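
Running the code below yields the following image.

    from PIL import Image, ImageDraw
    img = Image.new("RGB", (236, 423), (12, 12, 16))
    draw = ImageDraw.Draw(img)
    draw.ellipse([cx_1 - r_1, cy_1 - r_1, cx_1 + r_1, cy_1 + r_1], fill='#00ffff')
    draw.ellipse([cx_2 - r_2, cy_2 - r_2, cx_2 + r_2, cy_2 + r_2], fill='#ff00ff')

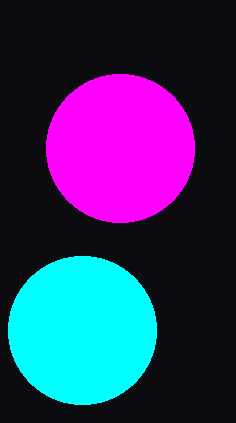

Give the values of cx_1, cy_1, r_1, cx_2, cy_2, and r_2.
cx_1 = 82
cy_1 = 330
r_1 = 74
cx_2 = 120
cy_2 = 148
r_2 = 74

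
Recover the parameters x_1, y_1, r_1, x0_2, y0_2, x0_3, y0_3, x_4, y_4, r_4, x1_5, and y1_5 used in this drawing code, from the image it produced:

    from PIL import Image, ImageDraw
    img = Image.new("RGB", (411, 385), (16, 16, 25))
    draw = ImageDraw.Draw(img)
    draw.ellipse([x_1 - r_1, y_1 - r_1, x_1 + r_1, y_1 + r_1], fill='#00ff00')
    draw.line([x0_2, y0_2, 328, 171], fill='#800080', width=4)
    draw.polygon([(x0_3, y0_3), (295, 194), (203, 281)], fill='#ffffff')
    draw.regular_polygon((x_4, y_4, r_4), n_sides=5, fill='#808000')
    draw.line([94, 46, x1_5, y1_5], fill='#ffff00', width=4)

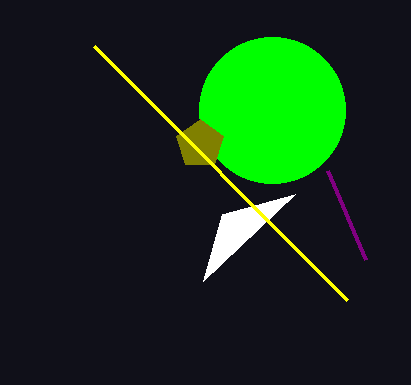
x_1 = 272, y_1 = 110, r_1 = 73, x0_2 = 366, y0_2 = 260, x0_3 = 222, y0_3 = 214, x_4 = 200, y_4 = 144, r_4 = 25, x1_5 = 347, y1_5 = 300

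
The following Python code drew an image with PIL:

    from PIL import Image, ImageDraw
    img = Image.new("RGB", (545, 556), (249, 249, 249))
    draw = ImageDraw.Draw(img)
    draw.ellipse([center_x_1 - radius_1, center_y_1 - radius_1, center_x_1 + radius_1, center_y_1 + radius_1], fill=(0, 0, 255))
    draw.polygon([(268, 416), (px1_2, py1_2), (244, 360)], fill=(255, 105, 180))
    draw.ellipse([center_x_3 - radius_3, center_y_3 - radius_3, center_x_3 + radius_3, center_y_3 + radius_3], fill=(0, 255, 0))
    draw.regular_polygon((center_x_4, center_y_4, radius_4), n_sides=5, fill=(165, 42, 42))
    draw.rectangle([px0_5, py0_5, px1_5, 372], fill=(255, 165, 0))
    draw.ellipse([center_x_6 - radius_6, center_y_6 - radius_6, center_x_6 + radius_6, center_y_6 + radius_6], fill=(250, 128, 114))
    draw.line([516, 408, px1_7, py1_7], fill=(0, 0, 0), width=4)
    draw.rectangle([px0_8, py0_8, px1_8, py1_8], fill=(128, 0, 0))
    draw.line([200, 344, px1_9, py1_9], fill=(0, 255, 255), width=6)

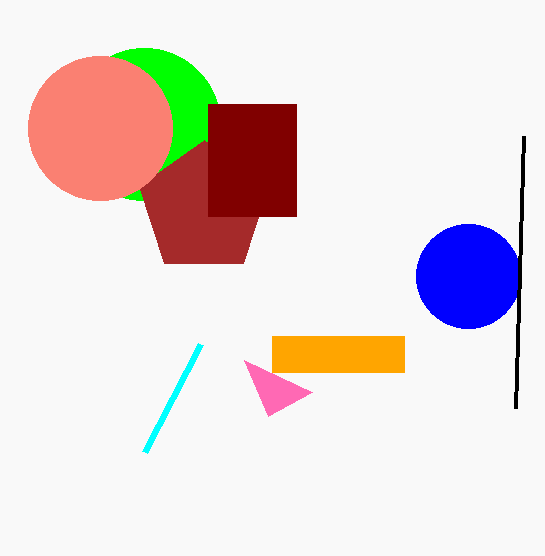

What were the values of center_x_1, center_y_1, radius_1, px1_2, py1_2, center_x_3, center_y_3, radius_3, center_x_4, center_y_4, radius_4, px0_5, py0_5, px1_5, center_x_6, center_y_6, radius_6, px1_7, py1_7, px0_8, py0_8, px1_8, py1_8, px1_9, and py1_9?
center_x_1 = 468
center_y_1 = 276
radius_1 = 52
px1_2 = 312
py1_2 = 392
center_x_3 = 144
center_y_3 = 124
radius_3 = 76
center_x_4 = 204
center_y_4 = 208
radius_4 = 68
px0_5 = 272
py0_5 = 336
px1_5 = 404
center_x_6 = 100
center_y_6 = 128
radius_6 = 72
px1_7 = 524
py1_7 = 136
px0_8 = 208
py0_8 = 104
px1_8 = 296
py1_8 = 216
px1_9 = 144
py1_9 = 452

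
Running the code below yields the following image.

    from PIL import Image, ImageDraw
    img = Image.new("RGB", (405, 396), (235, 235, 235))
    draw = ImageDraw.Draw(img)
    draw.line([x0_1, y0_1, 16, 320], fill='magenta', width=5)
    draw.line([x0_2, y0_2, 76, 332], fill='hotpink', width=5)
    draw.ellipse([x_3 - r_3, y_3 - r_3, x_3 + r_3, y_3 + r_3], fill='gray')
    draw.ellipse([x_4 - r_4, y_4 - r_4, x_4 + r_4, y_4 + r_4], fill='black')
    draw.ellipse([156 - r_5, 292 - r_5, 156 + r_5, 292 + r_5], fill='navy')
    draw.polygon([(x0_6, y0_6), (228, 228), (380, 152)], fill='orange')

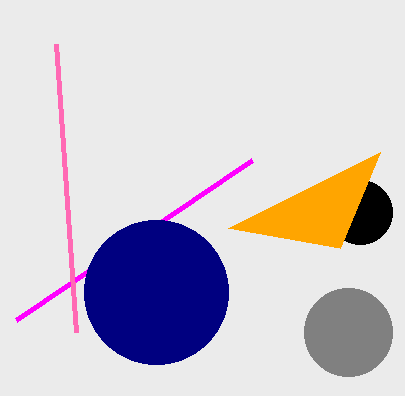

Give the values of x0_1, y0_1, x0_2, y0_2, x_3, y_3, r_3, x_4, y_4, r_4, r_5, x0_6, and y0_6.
x0_1 = 252
y0_1 = 160
x0_2 = 56
y0_2 = 44
x_3 = 348
y_3 = 332
r_3 = 44
x_4 = 360
y_4 = 212
r_4 = 32
r_5 = 72
x0_6 = 340
y0_6 = 248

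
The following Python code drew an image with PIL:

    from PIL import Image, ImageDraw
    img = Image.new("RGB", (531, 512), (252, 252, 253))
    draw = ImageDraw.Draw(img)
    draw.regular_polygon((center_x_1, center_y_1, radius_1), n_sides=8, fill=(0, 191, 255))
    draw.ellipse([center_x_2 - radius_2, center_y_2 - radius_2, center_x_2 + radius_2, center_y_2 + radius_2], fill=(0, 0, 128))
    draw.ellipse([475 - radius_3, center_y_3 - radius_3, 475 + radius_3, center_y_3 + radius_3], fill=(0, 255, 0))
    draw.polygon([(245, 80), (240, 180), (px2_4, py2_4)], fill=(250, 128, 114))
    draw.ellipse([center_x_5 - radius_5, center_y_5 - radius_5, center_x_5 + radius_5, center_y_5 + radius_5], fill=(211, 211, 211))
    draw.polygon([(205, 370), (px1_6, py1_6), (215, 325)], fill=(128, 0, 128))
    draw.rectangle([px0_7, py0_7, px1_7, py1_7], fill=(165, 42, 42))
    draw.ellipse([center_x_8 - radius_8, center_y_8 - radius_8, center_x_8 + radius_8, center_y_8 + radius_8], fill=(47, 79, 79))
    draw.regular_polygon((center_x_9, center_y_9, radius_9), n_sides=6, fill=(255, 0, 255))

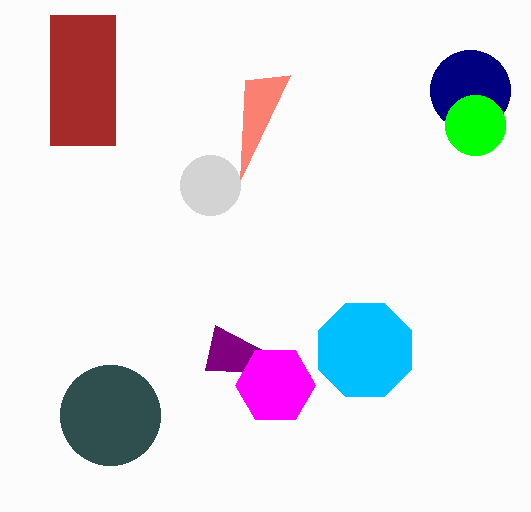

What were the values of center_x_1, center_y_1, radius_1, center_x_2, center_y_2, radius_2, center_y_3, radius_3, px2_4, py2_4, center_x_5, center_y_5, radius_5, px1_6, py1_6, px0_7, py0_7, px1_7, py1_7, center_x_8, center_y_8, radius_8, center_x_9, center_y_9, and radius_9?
center_x_1 = 365
center_y_1 = 350
radius_1 = 50
center_x_2 = 470
center_y_2 = 90
radius_2 = 40
center_y_3 = 125
radius_3 = 30
px2_4 = 290
py2_4 = 75
center_x_5 = 210
center_y_5 = 185
radius_5 = 30
px1_6 = 310
py1_6 = 375
px0_7 = 50
py0_7 = 15
px1_7 = 115
py1_7 = 145
center_x_8 = 110
center_y_8 = 415
radius_8 = 50
center_x_9 = 275
center_y_9 = 385
radius_9 = 40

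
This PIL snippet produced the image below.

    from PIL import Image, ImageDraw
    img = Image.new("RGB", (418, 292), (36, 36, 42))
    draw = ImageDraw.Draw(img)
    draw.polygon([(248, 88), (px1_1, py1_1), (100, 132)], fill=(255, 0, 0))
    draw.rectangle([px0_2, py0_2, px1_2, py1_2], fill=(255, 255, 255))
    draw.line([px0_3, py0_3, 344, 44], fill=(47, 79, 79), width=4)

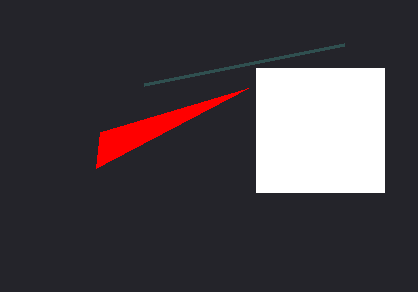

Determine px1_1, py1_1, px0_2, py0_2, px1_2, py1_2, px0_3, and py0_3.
px1_1 = 96; py1_1 = 168; px0_2 = 256; py0_2 = 68; px1_2 = 384; py1_2 = 192; px0_3 = 144; py0_3 = 84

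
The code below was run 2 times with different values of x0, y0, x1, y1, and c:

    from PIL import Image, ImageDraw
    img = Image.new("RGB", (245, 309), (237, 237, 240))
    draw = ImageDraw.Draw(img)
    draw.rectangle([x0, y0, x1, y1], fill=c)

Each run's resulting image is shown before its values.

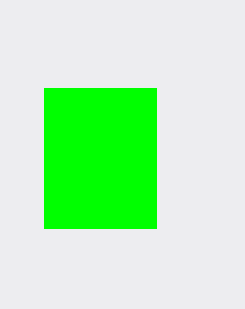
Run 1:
x0 = 44; y0 = 88; x1 = 156; y1 = 228; c = 'lime'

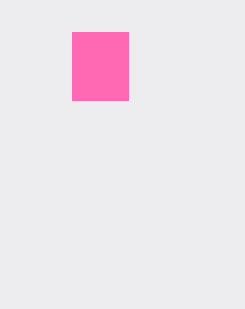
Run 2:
x0 = 72; y0 = 32; x1 = 128; y1 = 100; c = 'hotpink'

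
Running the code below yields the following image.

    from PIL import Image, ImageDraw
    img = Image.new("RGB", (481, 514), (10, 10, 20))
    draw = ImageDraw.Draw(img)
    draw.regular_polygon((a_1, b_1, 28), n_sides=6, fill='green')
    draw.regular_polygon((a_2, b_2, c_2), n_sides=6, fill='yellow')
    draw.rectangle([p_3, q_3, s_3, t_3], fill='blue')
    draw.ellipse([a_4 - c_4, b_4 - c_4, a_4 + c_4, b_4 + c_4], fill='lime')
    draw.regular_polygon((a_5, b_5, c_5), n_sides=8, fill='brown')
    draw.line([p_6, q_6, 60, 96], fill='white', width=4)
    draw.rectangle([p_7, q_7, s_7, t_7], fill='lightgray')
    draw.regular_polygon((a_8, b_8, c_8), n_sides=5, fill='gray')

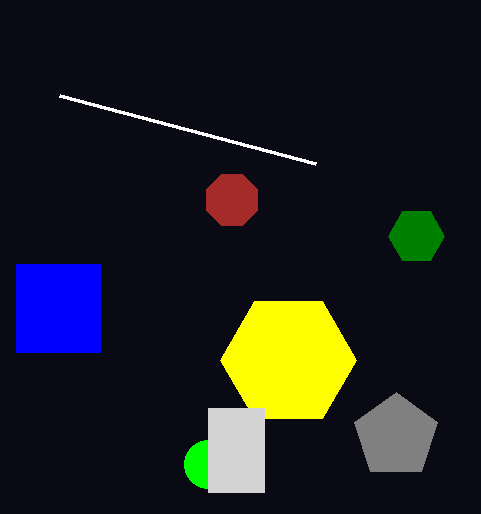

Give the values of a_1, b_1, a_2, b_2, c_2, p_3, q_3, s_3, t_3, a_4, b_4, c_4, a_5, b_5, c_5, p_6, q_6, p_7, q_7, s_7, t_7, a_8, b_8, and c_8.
a_1 = 416; b_1 = 236; a_2 = 288; b_2 = 360; c_2 = 68; p_3 = 16; q_3 = 264; s_3 = 100; t_3 = 352; a_4 = 208; b_4 = 464; c_4 = 24; a_5 = 232; b_5 = 200; c_5 = 28; p_6 = 316; q_6 = 164; p_7 = 208; q_7 = 408; s_7 = 264; t_7 = 492; a_8 = 396; b_8 = 436; c_8 = 44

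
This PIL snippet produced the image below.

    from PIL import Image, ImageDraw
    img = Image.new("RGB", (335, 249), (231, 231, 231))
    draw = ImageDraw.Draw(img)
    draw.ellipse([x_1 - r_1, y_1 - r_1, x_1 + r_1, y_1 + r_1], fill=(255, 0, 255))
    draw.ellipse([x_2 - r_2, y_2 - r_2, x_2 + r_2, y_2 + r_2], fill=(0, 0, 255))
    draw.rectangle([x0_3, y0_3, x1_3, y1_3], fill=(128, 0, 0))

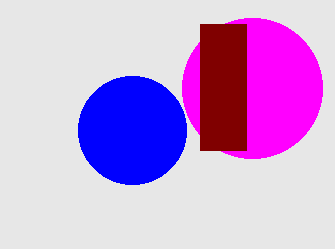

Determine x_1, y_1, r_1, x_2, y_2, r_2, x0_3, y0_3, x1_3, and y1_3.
x_1 = 252
y_1 = 88
r_1 = 70
x_2 = 132
y_2 = 130
r_2 = 54
x0_3 = 200
y0_3 = 24
x1_3 = 246
y1_3 = 150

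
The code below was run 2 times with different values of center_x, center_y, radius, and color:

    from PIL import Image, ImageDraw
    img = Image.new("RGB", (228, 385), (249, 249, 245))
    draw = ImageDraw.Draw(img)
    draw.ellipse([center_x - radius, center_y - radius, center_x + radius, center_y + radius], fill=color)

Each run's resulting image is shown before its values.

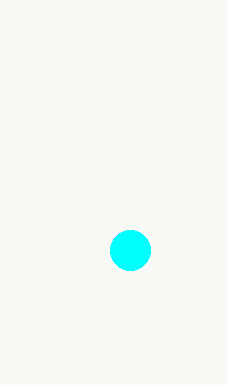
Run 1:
center_x = 130
center_y = 250
radius = 20
color = 'cyan'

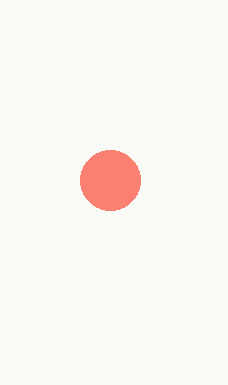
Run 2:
center_x = 110
center_y = 180
radius = 30
color = 'salmon'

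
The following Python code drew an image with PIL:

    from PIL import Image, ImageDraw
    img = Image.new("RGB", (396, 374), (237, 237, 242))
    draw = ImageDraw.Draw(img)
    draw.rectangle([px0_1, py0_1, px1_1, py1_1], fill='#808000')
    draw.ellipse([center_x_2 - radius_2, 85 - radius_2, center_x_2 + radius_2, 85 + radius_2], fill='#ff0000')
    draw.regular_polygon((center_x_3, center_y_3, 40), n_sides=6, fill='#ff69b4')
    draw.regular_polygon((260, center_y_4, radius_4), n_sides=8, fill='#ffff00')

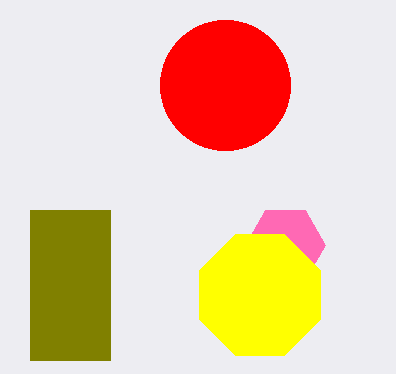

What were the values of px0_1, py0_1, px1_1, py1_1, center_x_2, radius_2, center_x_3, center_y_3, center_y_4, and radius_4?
px0_1 = 30; py0_1 = 210; px1_1 = 110; py1_1 = 360; center_x_2 = 225; radius_2 = 65; center_x_3 = 285; center_y_3 = 245; center_y_4 = 295; radius_4 = 65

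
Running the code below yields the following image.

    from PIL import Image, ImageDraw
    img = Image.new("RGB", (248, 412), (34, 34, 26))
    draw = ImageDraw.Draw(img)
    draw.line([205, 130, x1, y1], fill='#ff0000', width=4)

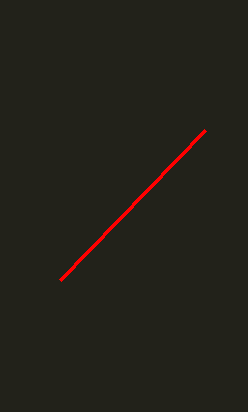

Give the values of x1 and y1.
x1 = 60, y1 = 280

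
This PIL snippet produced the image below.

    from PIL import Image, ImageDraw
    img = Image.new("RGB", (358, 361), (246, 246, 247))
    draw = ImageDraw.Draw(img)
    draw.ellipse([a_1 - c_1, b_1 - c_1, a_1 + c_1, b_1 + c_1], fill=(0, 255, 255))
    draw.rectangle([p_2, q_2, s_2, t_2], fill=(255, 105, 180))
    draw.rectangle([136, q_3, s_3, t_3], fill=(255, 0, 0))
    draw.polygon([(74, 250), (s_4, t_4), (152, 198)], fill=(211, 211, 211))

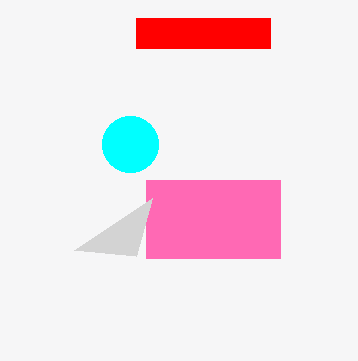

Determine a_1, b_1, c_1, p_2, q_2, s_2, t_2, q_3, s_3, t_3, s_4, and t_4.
a_1 = 130, b_1 = 144, c_1 = 28, p_2 = 146, q_2 = 180, s_2 = 280, t_2 = 258, q_3 = 18, s_3 = 270, t_3 = 48, s_4 = 136, t_4 = 256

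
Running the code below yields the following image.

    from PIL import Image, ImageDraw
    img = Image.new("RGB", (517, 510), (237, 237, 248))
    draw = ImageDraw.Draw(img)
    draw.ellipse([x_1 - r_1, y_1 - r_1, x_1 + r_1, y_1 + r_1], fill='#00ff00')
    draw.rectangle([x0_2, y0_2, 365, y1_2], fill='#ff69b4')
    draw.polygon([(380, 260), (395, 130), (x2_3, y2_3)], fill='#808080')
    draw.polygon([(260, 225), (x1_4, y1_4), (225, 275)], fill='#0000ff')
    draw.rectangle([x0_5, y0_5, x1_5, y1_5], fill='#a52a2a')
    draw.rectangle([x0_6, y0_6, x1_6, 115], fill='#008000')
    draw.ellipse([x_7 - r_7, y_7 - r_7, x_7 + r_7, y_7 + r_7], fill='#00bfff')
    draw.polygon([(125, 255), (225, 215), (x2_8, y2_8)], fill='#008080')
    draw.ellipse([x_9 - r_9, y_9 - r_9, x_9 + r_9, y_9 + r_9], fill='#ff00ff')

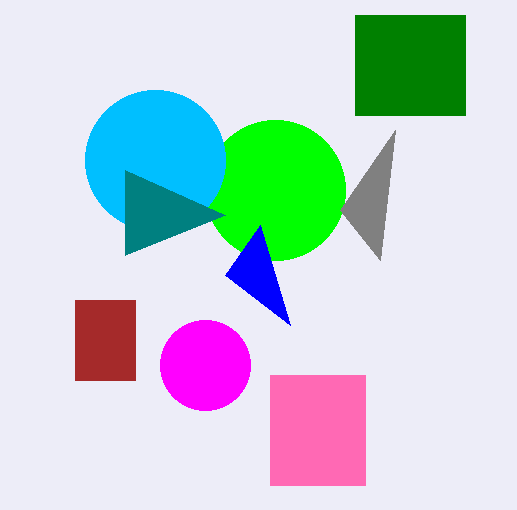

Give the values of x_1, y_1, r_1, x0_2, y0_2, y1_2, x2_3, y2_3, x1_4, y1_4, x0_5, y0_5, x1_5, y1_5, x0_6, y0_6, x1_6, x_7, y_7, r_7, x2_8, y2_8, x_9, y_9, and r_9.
x_1 = 275, y_1 = 190, r_1 = 70, x0_2 = 270, y0_2 = 375, y1_2 = 485, x2_3 = 340, y2_3 = 210, x1_4 = 290, y1_4 = 325, x0_5 = 75, y0_5 = 300, x1_5 = 135, y1_5 = 380, x0_6 = 355, y0_6 = 15, x1_6 = 465, x_7 = 155, y_7 = 160, r_7 = 70, x2_8 = 125, y2_8 = 170, x_9 = 205, y_9 = 365, r_9 = 45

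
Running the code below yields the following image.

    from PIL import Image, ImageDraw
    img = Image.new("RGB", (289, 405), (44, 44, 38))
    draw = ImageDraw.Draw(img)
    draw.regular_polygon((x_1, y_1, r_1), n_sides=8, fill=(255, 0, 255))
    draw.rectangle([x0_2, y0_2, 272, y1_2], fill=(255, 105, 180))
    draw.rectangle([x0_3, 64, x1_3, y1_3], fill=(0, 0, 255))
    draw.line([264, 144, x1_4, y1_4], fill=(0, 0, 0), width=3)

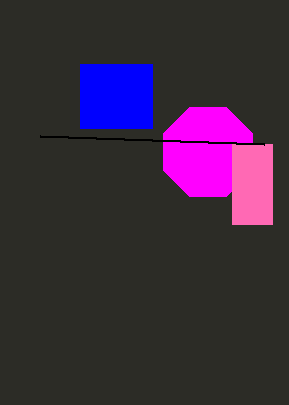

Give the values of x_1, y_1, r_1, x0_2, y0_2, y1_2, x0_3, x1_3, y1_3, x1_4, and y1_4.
x_1 = 208
y_1 = 152
r_1 = 48
x0_2 = 232
y0_2 = 144
y1_2 = 224
x0_3 = 80
x1_3 = 152
y1_3 = 128
x1_4 = 40
y1_4 = 136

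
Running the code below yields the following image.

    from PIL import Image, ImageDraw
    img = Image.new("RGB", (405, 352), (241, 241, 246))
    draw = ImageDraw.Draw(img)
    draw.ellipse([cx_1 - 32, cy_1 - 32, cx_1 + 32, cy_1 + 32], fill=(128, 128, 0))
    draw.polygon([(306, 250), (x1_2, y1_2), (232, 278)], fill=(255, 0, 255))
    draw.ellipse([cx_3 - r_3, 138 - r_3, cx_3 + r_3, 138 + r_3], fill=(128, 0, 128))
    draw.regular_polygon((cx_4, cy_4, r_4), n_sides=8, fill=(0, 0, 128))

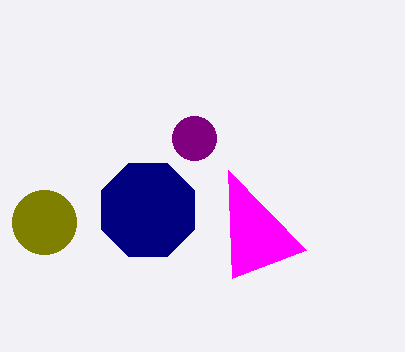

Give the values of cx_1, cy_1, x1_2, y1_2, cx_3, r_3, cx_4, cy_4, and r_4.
cx_1 = 44, cy_1 = 222, x1_2 = 228, y1_2 = 170, cx_3 = 194, r_3 = 22, cx_4 = 148, cy_4 = 210, r_4 = 50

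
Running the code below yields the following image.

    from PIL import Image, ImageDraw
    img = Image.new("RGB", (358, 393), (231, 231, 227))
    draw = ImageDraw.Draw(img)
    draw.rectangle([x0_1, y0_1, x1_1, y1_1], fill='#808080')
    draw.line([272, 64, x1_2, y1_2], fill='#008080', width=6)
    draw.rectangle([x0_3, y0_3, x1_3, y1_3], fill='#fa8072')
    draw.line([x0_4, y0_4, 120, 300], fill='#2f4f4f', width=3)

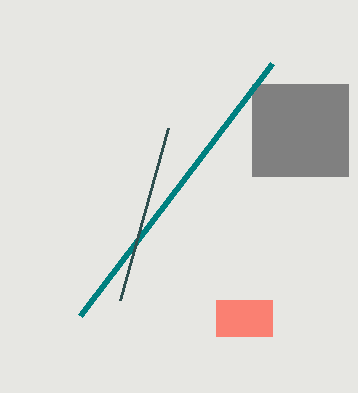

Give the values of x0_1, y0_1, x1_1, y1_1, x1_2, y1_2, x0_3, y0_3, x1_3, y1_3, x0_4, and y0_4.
x0_1 = 252; y0_1 = 84; x1_1 = 348; y1_1 = 176; x1_2 = 80; y1_2 = 316; x0_3 = 216; y0_3 = 300; x1_3 = 272; y1_3 = 336; x0_4 = 168; y0_4 = 128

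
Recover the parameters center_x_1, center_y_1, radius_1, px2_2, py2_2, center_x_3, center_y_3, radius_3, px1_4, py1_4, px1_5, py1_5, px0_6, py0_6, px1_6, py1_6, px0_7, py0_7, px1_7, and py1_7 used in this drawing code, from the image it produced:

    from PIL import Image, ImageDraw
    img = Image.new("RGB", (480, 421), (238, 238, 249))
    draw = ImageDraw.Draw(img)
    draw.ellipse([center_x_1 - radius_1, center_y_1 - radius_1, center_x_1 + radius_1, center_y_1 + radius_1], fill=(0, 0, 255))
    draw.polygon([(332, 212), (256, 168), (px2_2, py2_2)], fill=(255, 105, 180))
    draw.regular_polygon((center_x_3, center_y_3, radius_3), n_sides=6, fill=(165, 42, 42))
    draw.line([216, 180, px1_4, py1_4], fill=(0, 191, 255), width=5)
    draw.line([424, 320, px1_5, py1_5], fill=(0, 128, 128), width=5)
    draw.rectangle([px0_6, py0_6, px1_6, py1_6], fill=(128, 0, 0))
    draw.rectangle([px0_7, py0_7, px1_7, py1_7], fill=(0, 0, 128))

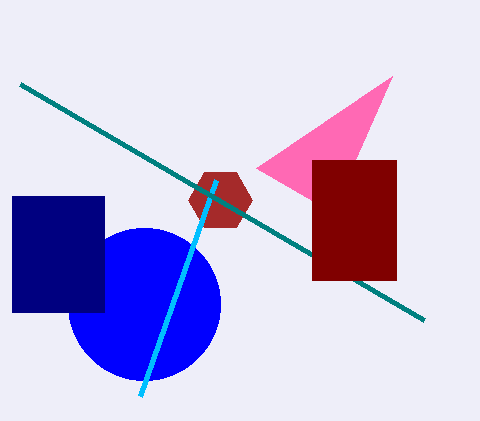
center_x_1 = 144; center_y_1 = 304; radius_1 = 76; px2_2 = 392; py2_2 = 76; center_x_3 = 220; center_y_3 = 200; radius_3 = 32; px1_4 = 140; py1_4 = 396; px1_5 = 20; py1_5 = 84; px0_6 = 312; py0_6 = 160; px1_6 = 396; py1_6 = 280; px0_7 = 12; py0_7 = 196; px1_7 = 104; py1_7 = 312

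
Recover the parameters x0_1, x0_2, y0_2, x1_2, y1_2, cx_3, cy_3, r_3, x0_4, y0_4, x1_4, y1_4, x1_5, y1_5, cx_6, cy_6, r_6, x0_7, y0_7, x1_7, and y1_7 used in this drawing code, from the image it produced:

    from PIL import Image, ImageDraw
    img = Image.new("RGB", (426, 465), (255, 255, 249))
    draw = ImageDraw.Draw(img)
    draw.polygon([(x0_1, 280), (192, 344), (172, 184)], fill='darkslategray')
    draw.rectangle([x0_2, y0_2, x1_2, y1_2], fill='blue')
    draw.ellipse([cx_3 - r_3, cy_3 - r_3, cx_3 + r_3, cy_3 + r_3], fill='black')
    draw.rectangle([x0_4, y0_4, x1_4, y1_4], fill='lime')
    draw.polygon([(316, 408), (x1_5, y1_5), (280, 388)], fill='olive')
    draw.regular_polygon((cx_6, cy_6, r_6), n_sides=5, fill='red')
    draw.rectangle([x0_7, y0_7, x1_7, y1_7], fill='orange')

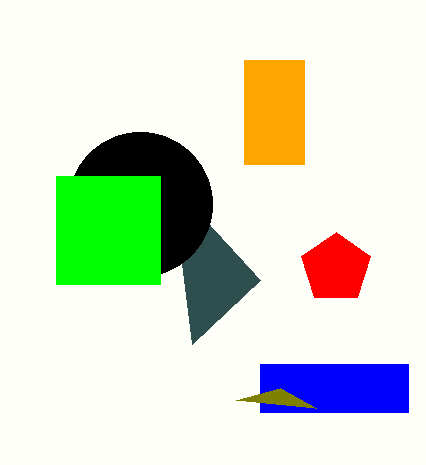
x0_1 = 260; x0_2 = 260; y0_2 = 364; x1_2 = 408; y1_2 = 412; cx_3 = 140; cy_3 = 204; r_3 = 72; x0_4 = 56; y0_4 = 176; x1_4 = 160; y1_4 = 284; x1_5 = 236; y1_5 = 400; cx_6 = 336; cy_6 = 268; r_6 = 36; x0_7 = 244; y0_7 = 60; x1_7 = 304; y1_7 = 164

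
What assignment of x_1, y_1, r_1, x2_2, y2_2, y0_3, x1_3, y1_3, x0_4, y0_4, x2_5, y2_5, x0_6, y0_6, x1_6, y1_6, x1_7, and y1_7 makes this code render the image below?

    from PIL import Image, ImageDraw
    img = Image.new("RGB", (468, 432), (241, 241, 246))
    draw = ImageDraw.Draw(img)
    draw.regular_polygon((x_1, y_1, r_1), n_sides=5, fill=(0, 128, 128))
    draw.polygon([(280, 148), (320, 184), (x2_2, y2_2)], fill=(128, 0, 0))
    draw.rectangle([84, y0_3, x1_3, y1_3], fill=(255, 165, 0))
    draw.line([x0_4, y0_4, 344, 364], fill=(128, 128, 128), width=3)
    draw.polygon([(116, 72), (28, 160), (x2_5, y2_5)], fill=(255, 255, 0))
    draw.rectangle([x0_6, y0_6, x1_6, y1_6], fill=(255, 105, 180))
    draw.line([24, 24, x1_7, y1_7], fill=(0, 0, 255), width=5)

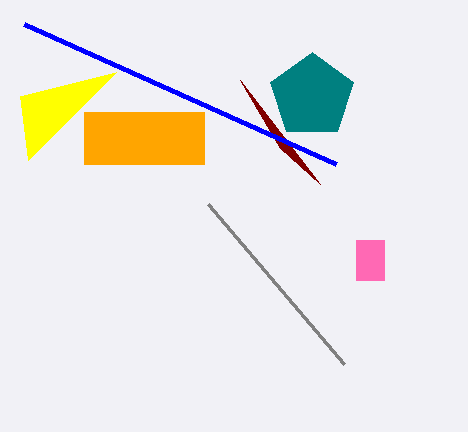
x_1 = 312
y_1 = 96
r_1 = 44
x2_2 = 240
y2_2 = 80
y0_3 = 112
x1_3 = 204
y1_3 = 164
x0_4 = 208
y0_4 = 204
x2_5 = 20
y2_5 = 96
x0_6 = 356
y0_6 = 240
x1_6 = 384
y1_6 = 280
x1_7 = 336
y1_7 = 164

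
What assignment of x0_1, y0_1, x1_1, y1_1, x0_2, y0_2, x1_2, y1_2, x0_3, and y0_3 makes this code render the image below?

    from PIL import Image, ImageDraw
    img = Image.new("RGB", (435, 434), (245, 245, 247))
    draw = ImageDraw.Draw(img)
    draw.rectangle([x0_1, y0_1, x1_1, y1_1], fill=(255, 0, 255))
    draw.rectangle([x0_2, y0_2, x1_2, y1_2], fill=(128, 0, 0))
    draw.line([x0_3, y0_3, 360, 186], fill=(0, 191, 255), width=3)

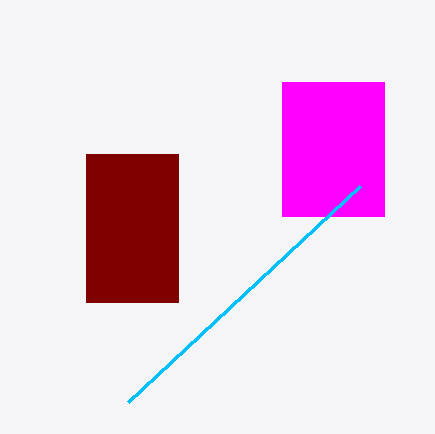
x0_1 = 282
y0_1 = 82
x1_1 = 384
y1_1 = 216
x0_2 = 86
y0_2 = 154
x1_2 = 178
y1_2 = 302
x0_3 = 128
y0_3 = 402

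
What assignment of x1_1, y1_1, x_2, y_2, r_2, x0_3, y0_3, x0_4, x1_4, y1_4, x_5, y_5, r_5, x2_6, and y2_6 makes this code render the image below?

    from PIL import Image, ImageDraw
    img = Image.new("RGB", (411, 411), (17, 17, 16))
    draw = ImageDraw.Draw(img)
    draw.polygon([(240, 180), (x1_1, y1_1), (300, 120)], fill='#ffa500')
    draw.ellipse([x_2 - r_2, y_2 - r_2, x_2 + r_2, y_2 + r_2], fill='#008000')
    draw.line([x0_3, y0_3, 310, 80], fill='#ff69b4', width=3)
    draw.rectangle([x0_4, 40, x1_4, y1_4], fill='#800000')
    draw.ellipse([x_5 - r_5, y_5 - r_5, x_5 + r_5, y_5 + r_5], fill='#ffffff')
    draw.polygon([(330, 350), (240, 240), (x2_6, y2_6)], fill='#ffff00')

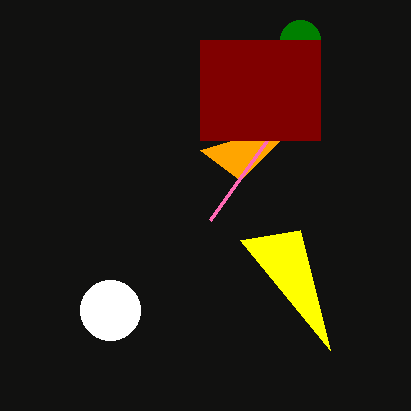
x1_1 = 200; y1_1 = 150; x_2 = 300; y_2 = 40; r_2 = 20; x0_3 = 210; y0_3 = 220; x0_4 = 200; x1_4 = 320; y1_4 = 140; x_5 = 110; y_5 = 310; r_5 = 30; x2_6 = 300; y2_6 = 230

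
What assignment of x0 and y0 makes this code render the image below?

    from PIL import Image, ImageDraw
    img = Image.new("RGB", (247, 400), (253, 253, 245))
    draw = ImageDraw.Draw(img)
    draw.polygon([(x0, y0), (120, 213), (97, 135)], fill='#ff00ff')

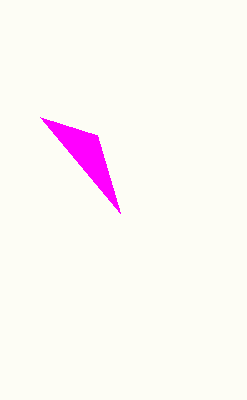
x0 = 40, y0 = 117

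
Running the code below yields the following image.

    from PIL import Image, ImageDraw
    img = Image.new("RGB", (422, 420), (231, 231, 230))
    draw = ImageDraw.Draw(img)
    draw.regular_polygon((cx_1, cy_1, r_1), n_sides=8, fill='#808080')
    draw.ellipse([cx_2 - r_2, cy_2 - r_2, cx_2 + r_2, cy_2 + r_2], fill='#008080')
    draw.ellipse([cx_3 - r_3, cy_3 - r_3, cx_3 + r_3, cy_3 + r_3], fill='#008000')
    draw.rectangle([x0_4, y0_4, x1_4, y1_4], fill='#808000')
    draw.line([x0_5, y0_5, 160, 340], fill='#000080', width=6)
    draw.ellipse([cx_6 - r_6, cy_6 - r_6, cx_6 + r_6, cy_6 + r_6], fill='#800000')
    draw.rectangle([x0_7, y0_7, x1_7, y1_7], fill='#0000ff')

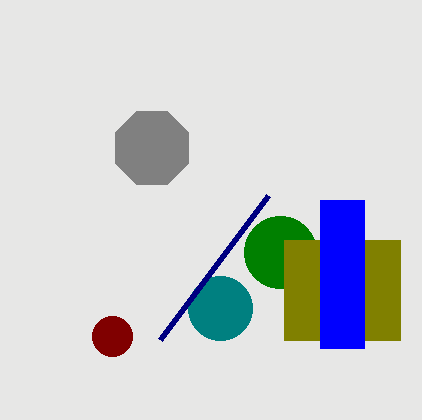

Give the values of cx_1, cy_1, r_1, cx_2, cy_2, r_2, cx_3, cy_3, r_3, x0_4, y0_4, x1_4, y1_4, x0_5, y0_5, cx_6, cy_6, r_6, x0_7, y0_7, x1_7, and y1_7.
cx_1 = 152; cy_1 = 148; r_1 = 40; cx_2 = 220; cy_2 = 308; r_2 = 32; cx_3 = 280; cy_3 = 252; r_3 = 36; x0_4 = 284; y0_4 = 240; x1_4 = 400; y1_4 = 340; x0_5 = 268; y0_5 = 196; cx_6 = 112; cy_6 = 336; r_6 = 20; x0_7 = 320; y0_7 = 200; x1_7 = 364; y1_7 = 348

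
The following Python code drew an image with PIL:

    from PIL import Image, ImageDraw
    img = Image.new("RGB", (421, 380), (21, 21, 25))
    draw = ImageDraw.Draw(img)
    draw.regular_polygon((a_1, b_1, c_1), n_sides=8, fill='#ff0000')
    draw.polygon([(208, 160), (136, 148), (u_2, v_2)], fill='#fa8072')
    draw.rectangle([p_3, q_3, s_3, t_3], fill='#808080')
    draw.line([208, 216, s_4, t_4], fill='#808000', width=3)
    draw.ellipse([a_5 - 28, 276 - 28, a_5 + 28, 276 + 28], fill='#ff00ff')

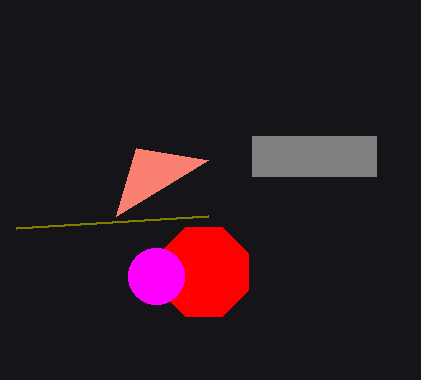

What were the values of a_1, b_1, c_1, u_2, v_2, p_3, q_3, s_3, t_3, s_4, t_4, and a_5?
a_1 = 204, b_1 = 272, c_1 = 48, u_2 = 116, v_2 = 216, p_3 = 252, q_3 = 136, s_3 = 376, t_3 = 176, s_4 = 16, t_4 = 228, a_5 = 156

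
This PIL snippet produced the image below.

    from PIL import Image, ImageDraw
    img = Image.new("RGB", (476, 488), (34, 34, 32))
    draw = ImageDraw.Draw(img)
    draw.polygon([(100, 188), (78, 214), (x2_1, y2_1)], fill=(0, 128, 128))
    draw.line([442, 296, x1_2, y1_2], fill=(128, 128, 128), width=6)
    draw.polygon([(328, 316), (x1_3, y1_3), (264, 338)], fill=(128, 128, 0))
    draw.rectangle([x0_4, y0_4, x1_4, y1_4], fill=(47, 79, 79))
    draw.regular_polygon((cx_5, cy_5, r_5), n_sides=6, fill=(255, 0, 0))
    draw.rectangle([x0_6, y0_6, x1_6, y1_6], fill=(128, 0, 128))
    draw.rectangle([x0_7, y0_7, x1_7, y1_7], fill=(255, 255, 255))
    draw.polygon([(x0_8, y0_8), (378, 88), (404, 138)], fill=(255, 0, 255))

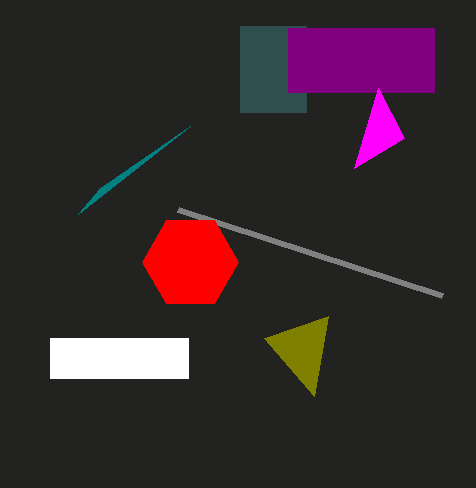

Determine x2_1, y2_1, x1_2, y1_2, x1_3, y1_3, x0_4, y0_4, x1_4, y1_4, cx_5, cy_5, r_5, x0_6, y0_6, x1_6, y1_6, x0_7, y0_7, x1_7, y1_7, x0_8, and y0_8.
x2_1 = 190; y2_1 = 126; x1_2 = 178; y1_2 = 210; x1_3 = 314; y1_3 = 396; x0_4 = 240; y0_4 = 26; x1_4 = 306; y1_4 = 112; cx_5 = 190; cy_5 = 262; r_5 = 48; x0_6 = 288; y0_6 = 28; x1_6 = 434; y1_6 = 92; x0_7 = 50; y0_7 = 338; x1_7 = 188; y1_7 = 378; x0_8 = 354; y0_8 = 168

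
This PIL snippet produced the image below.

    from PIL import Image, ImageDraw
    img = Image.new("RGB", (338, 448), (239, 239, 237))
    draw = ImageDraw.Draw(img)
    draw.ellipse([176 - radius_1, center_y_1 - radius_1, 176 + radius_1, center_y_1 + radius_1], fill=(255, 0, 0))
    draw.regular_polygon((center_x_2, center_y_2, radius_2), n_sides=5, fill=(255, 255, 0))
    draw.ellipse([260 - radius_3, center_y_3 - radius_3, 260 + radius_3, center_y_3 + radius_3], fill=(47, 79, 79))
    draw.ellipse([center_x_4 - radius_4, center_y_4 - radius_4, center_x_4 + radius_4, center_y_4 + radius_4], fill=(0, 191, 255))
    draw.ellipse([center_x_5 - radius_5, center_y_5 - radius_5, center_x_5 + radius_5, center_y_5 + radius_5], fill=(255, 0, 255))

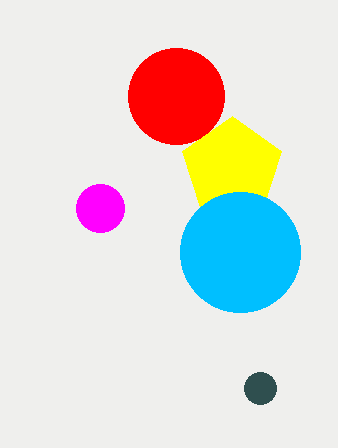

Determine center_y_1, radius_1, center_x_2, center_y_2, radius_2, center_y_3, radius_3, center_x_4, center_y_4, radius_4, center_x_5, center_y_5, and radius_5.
center_y_1 = 96, radius_1 = 48, center_x_2 = 232, center_y_2 = 168, radius_2 = 52, center_y_3 = 388, radius_3 = 16, center_x_4 = 240, center_y_4 = 252, radius_4 = 60, center_x_5 = 100, center_y_5 = 208, radius_5 = 24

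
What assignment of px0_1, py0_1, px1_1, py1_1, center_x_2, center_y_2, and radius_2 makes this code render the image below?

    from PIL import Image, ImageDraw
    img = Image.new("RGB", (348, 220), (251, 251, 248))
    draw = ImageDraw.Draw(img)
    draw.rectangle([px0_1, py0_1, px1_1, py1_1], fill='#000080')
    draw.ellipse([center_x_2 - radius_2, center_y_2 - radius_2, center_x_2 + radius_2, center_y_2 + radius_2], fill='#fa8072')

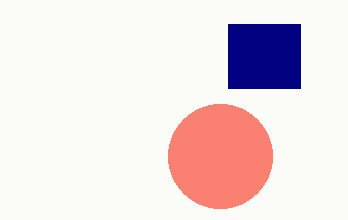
px0_1 = 228, py0_1 = 24, px1_1 = 300, py1_1 = 88, center_x_2 = 220, center_y_2 = 156, radius_2 = 52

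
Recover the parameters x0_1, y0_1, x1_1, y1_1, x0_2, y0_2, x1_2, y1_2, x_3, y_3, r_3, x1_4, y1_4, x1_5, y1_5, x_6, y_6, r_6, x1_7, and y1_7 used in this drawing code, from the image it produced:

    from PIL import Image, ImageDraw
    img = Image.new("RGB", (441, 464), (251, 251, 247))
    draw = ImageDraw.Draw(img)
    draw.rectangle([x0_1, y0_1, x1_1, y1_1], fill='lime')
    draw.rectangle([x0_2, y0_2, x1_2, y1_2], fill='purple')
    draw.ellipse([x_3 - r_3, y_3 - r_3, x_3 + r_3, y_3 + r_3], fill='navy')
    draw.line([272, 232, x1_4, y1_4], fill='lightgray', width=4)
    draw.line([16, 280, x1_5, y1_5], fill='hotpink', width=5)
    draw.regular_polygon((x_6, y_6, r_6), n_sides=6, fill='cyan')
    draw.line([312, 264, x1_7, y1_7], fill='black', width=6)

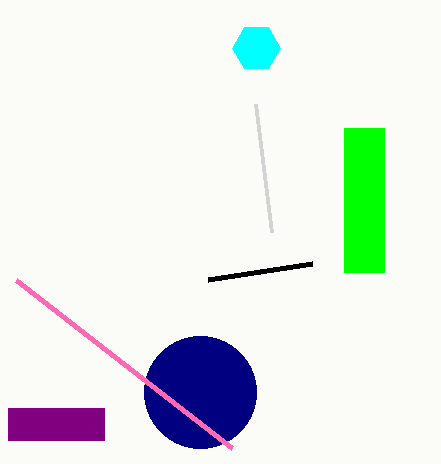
x0_1 = 344
y0_1 = 128
x1_1 = 384
y1_1 = 272
x0_2 = 8
y0_2 = 408
x1_2 = 104
y1_2 = 440
x_3 = 200
y_3 = 392
r_3 = 56
x1_4 = 256
y1_4 = 104
x1_5 = 232
y1_5 = 448
x_6 = 256
y_6 = 48
r_6 = 24
x1_7 = 208
y1_7 = 280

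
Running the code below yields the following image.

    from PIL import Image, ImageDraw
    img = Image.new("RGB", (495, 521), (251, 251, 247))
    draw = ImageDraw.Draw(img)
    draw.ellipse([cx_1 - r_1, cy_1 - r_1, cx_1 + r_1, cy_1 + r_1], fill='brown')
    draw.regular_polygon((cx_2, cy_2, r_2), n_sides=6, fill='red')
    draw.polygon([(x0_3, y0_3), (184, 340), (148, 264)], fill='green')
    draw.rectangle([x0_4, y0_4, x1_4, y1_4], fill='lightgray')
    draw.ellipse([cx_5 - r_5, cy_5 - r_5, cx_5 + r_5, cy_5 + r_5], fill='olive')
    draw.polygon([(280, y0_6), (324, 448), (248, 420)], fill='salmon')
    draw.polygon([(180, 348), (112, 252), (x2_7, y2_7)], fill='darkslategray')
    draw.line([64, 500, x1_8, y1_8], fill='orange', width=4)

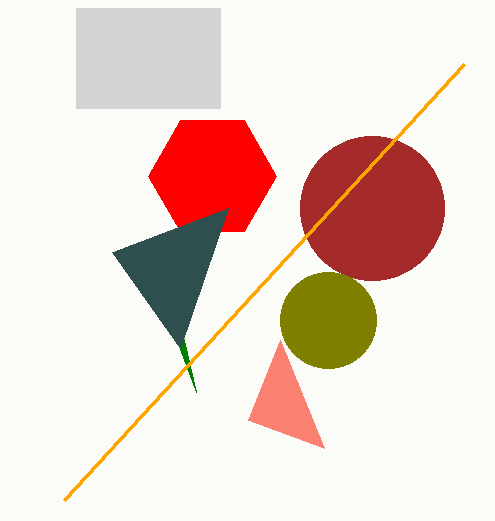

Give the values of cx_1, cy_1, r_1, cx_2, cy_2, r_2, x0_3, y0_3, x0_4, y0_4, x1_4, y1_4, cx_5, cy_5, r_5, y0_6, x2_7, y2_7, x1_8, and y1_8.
cx_1 = 372
cy_1 = 208
r_1 = 72
cx_2 = 212
cy_2 = 176
r_2 = 64
x0_3 = 196
y0_3 = 392
x0_4 = 76
y0_4 = 8
x1_4 = 220
y1_4 = 108
cx_5 = 328
cy_5 = 320
r_5 = 48
y0_6 = 340
x2_7 = 228
y2_7 = 208
x1_8 = 464
y1_8 = 64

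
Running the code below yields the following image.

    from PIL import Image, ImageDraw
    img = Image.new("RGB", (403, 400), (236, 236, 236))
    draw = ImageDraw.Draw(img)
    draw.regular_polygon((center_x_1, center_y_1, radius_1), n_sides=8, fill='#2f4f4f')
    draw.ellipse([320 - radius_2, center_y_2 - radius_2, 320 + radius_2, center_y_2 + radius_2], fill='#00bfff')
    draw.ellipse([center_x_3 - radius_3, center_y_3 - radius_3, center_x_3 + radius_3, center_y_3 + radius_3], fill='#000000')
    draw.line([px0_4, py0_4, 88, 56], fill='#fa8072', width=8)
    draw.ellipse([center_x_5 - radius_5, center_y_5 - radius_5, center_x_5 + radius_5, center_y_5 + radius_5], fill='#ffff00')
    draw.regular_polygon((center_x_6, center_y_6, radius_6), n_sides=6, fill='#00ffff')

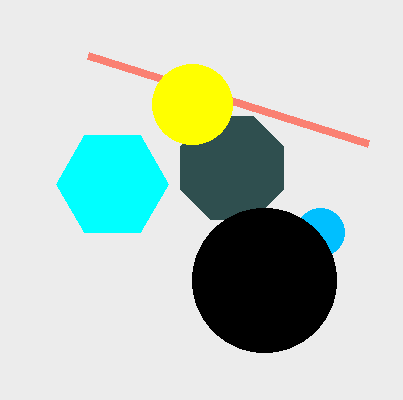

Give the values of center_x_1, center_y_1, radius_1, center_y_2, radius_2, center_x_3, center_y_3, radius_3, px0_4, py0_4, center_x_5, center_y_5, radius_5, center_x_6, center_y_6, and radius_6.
center_x_1 = 232; center_y_1 = 168; radius_1 = 56; center_y_2 = 232; radius_2 = 24; center_x_3 = 264; center_y_3 = 280; radius_3 = 72; px0_4 = 368; py0_4 = 144; center_x_5 = 192; center_y_5 = 104; radius_5 = 40; center_x_6 = 112; center_y_6 = 184; radius_6 = 56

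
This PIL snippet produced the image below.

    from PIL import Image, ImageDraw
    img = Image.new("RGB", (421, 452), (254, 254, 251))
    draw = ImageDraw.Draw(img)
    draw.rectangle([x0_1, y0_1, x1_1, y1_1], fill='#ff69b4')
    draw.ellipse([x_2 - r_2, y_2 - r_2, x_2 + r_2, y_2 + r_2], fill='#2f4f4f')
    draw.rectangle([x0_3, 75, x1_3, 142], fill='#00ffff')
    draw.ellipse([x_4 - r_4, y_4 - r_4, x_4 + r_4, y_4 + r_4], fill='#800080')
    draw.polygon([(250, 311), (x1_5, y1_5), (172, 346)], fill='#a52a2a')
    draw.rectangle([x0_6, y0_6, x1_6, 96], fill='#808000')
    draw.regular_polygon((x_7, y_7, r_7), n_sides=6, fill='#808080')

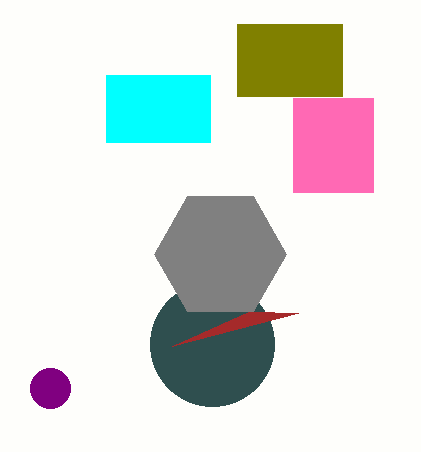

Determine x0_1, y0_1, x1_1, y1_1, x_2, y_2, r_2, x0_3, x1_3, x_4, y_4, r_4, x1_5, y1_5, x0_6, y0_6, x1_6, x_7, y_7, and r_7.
x0_1 = 293
y0_1 = 98
x1_1 = 373
y1_1 = 192
x_2 = 212
y_2 = 344
r_2 = 62
x0_3 = 106
x1_3 = 210
x_4 = 50
y_4 = 388
r_4 = 20
x1_5 = 298
y1_5 = 313
x0_6 = 237
y0_6 = 24
x1_6 = 342
x_7 = 220
y_7 = 254
r_7 = 66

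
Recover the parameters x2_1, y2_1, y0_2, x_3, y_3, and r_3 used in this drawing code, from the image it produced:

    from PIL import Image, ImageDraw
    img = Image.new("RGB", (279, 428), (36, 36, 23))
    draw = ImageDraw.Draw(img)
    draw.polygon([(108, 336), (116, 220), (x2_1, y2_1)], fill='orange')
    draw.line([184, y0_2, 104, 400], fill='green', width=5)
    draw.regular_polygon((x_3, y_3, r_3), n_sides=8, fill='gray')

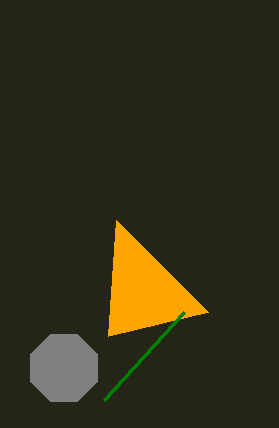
x2_1 = 208; y2_1 = 312; y0_2 = 312; x_3 = 64; y_3 = 368; r_3 = 36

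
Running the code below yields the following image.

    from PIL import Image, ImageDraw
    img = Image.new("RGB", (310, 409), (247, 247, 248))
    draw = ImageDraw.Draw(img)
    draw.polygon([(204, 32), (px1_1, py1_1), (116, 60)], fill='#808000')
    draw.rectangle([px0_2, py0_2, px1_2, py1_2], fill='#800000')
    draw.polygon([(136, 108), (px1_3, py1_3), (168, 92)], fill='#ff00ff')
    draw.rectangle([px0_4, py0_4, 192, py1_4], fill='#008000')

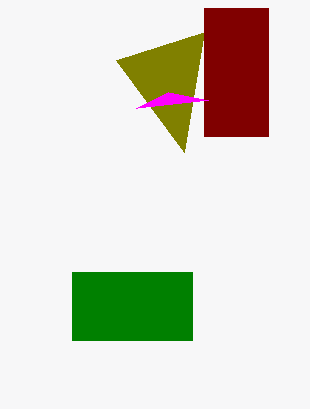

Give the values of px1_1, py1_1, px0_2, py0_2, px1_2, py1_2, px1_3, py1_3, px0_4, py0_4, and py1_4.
px1_1 = 184
py1_1 = 152
px0_2 = 204
py0_2 = 8
px1_2 = 268
py1_2 = 136
px1_3 = 208
py1_3 = 100
px0_4 = 72
py0_4 = 272
py1_4 = 340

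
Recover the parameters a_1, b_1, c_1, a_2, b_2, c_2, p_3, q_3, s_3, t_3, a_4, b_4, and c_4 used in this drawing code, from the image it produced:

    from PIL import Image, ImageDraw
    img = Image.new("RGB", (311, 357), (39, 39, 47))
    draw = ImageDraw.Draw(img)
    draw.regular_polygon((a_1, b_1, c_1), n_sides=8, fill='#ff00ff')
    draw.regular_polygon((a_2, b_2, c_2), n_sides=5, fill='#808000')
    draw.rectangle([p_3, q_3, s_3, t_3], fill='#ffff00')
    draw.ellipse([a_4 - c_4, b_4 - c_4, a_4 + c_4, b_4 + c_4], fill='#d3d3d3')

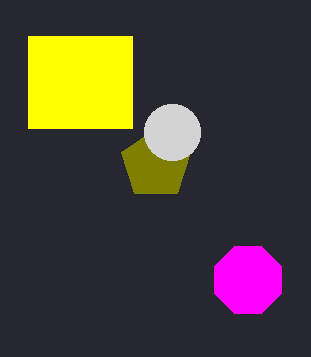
a_1 = 248
b_1 = 280
c_1 = 36
a_2 = 156
b_2 = 164
c_2 = 36
p_3 = 28
q_3 = 36
s_3 = 132
t_3 = 128
a_4 = 172
b_4 = 132
c_4 = 28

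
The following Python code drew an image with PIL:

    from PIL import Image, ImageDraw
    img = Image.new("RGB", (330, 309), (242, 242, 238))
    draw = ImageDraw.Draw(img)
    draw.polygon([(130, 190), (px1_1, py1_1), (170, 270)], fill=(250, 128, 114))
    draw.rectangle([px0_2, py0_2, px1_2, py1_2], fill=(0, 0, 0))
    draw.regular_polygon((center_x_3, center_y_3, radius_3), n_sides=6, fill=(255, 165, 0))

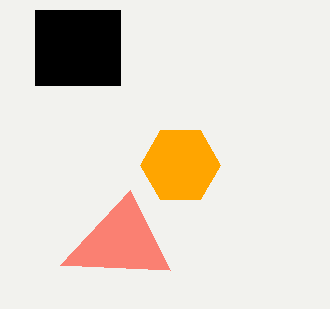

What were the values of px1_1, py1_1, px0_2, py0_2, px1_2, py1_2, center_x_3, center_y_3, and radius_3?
px1_1 = 60
py1_1 = 265
px0_2 = 35
py0_2 = 10
px1_2 = 120
py1_2 = 85
center_x_3 = 180
center_y_3 = 165
radius_3 = 40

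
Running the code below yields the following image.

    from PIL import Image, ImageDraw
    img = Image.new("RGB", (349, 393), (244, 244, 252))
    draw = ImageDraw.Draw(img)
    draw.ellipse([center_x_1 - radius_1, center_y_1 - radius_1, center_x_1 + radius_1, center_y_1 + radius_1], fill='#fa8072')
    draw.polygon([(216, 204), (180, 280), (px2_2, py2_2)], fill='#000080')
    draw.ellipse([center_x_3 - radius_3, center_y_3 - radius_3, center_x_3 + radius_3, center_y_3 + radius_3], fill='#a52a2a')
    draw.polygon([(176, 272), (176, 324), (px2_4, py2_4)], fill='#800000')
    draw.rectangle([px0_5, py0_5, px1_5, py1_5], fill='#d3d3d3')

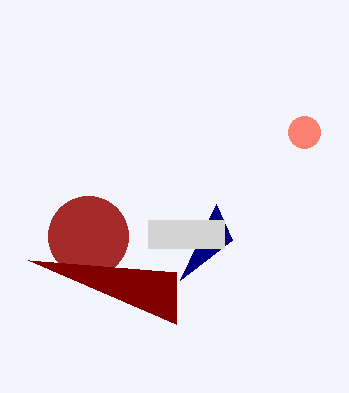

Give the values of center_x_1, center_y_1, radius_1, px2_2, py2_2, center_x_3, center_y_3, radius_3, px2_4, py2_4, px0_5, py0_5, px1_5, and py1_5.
center_x_1 = 304, center_y_1 = 132, radius_1 = 16, px2_2 = 232, py2_2 = 240, center_x_3 = 88, center_y_3 = 236, radius_3 = 40, px2_4 = 28, py2_4 = 260, px0_5 = 148, py0_5 = 220, px1_5 = 224, py1_5 = 248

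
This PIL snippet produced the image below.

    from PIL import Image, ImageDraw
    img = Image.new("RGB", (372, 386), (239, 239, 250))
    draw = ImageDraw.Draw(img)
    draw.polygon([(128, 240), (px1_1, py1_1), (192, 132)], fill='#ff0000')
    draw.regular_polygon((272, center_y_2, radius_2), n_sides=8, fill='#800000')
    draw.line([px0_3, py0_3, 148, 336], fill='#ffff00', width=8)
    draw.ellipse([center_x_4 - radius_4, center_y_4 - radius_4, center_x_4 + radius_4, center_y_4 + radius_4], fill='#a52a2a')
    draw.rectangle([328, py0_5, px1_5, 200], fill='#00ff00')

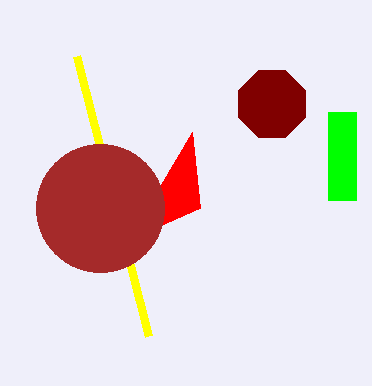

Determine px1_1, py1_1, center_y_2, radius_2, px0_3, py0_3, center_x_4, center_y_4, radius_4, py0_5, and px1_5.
px1_1 = 200, py1_1 = 208, center_y_2 = 104, radius_2 = 36, px0_3 = 76, py0_3 = 56, center_x_4 = 100, center_y_4 = 208, radius_4 = 64, py0_5 = 112, px1_5 = 356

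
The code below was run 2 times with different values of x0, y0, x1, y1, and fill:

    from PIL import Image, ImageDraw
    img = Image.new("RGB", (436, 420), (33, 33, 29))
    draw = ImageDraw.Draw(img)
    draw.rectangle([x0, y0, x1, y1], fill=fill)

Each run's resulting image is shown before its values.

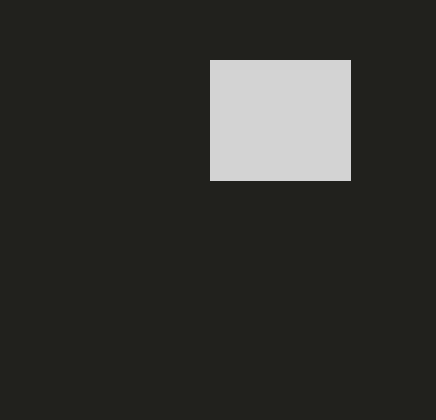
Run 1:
x0 = 210; y0 = 60; x1 = 350; y1 = 180; fill = 'lightgray'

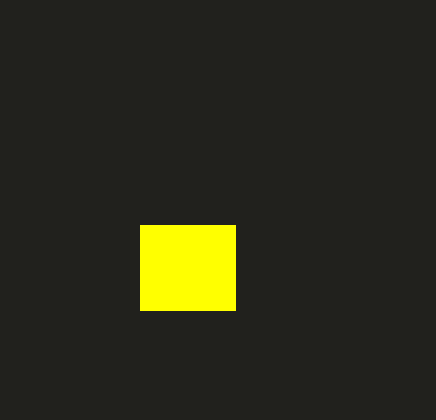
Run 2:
x0 = 140
y0 = 225
x1 = 235
y1 = 310
fill = 'yellow'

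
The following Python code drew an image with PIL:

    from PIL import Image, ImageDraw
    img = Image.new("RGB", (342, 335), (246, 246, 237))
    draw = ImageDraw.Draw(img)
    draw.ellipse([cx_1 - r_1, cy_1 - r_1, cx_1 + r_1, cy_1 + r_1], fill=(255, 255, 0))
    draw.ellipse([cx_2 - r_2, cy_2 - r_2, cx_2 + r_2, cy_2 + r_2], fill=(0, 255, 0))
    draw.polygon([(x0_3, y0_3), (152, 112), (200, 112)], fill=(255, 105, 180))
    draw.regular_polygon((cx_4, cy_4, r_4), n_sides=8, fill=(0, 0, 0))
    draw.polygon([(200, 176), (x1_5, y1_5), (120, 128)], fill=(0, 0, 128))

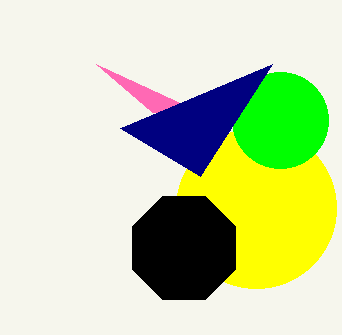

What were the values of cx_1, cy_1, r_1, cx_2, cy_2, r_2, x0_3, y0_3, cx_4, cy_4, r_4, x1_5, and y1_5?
cx_1 = 256, cy_1 = 208, r_1 = 80, cx_2 = 280, cy_2 = 120, r_2 = 48, x0_3 = 96, y0_3 = 64, cx_4 = 184, cy_4 = 248, r_4 = 56, x1_5 = 272, y1_5 = 64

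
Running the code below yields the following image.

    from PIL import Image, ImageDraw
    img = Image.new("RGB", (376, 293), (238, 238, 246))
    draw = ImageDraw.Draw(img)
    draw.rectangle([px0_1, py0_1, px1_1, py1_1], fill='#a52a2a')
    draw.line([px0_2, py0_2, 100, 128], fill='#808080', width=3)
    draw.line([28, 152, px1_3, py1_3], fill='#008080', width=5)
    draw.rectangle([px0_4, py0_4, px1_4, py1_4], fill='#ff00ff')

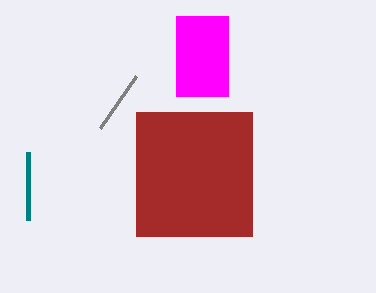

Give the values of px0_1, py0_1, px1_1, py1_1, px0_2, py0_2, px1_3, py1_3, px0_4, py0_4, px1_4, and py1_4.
px0_1 = 136
py0_1 = 112
px1_1 = 252
py1_1 = 236
px0_2 = 136
py0_2 = 76
px1_3 = 28
py1_3 = 220
px0_4 = 176
py0_4 = 16
px1_4 = 228
py1_4 = 96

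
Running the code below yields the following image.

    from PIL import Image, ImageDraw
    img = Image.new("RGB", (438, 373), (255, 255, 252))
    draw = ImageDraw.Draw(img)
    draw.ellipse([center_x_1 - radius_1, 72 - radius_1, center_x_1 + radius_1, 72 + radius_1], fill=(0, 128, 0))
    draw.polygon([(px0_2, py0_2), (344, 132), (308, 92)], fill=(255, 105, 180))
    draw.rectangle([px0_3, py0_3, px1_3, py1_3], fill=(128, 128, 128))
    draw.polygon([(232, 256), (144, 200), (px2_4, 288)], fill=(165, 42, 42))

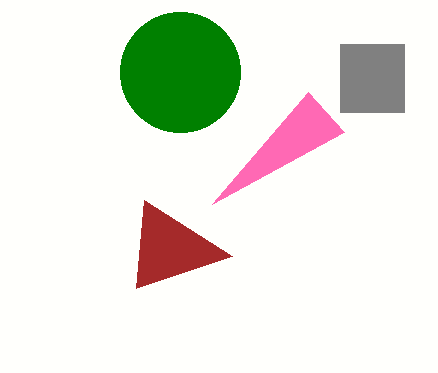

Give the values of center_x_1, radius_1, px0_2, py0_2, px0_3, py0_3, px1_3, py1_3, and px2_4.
center_x_1 = 180; radius_1 = 60; px0_2 = 212; py0_2 = 204; px0_3 = 340; py0_3 = 44; px1_3 = 404; py1_3 = 112; px2_4 = 136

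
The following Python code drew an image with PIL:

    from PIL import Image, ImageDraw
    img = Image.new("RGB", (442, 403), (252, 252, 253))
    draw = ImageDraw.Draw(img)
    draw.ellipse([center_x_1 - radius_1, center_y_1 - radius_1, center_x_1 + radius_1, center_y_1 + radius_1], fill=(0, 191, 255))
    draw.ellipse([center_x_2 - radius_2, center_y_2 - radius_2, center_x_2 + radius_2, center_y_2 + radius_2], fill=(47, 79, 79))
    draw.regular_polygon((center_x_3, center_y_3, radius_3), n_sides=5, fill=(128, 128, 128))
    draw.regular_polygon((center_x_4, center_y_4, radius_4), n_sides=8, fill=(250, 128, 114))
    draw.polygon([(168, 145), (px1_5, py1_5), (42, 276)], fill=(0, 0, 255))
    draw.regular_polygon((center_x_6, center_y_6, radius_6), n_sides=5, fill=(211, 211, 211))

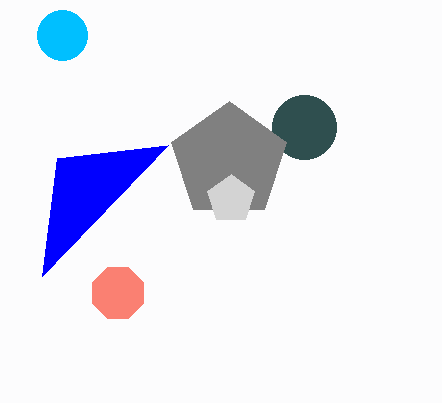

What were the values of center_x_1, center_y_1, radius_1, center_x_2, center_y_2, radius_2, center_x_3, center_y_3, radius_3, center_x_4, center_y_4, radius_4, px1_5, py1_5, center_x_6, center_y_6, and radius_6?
center_x_1 = 62, center_y_1 = 35, radius_1 = 25, center_x_2 = 304, center_y_2 = 127, radius_2 = 32, center_x_3 = 229, center_y_3 = 161, radius_3 = 60, center_x_4 = 118, center_y_4 = 293, radius_4 = 28, px1_5 = 57, py1_5 = 158, center_x_6 = 231, center_y_6 = 199, radius_6 = 25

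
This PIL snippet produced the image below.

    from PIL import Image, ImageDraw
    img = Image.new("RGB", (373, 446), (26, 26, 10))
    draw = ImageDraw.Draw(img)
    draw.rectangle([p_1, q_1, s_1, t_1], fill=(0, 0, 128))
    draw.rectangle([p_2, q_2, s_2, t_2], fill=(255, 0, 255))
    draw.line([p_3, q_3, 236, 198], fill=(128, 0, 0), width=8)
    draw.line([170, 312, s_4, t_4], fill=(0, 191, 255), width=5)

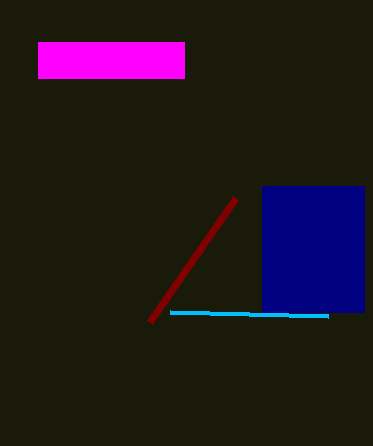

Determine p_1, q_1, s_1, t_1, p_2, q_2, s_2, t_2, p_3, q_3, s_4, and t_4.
p_1 = 262; q_1 = 186; s_1 = 364; t_1 = 312; p_2 = 38; q_2 = 42; s_2 = 184; t_2 = 78; p_3 = 150; q_3 = 322; s_4 = 328; t_4 = 316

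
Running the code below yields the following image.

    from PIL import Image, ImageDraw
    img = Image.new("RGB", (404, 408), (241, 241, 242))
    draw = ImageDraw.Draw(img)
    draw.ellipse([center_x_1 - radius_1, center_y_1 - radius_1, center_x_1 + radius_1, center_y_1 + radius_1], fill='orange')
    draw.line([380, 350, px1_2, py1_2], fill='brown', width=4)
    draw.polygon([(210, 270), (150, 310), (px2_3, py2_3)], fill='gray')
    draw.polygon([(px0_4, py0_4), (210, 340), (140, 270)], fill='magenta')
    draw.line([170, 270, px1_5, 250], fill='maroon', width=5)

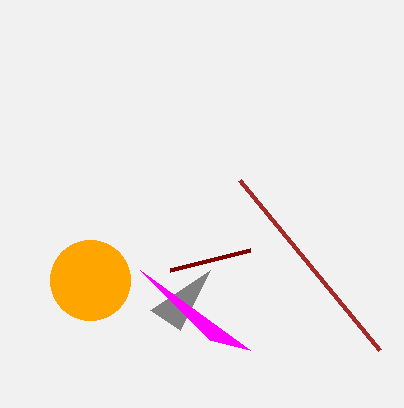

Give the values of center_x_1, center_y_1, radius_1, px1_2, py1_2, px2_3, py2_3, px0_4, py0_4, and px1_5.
center_x_1 = 90; center_y_1 = 280; radius_1 = 40; px1_2 = 240; py1_2 = 180; px2_3 = 180; py2_3 = 330; px0_4 = 250; py0_4 = 350; px1_5 = 250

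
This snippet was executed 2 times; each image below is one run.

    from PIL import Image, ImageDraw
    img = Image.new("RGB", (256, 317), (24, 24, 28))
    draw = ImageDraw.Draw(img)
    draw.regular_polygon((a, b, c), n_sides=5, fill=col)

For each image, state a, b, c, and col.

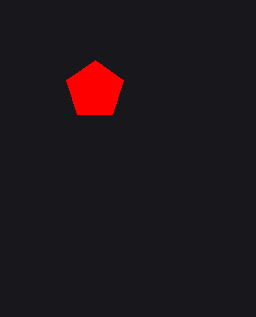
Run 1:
a = 95
b = 90
c = 30
col = 'red'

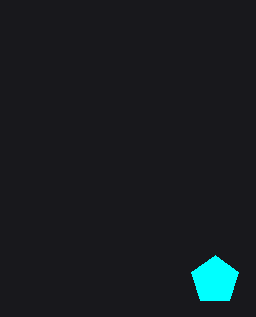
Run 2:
a = 215
b = 280
c = 25
col = 'cyan'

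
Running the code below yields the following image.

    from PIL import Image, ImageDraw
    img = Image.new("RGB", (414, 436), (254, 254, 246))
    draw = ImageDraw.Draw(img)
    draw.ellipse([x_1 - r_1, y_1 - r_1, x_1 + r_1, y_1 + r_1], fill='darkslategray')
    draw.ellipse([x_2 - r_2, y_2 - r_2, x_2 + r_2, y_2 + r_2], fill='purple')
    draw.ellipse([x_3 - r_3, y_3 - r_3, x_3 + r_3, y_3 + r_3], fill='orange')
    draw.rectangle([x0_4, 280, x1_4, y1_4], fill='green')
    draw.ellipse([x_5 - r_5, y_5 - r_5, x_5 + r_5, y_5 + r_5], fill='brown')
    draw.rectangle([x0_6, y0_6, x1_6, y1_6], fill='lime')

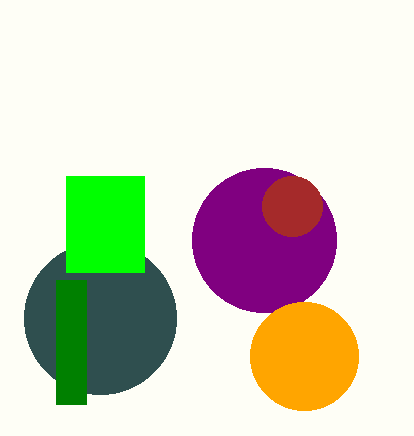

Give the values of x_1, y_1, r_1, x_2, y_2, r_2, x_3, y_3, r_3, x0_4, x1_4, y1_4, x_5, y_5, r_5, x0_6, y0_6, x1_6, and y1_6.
x_1 = 100, y_1 = 318, r_1 = 76, x_2 = 264, y_2 = 240, r_2 = 72, x_3 = 304, y_3 = 356, r_3 = 54, x0_4 = 56, x1_4 = 86, y1_4 = 404, x_5 = 292, y_5 = 206, r_5 = 30, x0_6 = 66, y0_6 = 176, x1_6 = 144, y1_6 = 272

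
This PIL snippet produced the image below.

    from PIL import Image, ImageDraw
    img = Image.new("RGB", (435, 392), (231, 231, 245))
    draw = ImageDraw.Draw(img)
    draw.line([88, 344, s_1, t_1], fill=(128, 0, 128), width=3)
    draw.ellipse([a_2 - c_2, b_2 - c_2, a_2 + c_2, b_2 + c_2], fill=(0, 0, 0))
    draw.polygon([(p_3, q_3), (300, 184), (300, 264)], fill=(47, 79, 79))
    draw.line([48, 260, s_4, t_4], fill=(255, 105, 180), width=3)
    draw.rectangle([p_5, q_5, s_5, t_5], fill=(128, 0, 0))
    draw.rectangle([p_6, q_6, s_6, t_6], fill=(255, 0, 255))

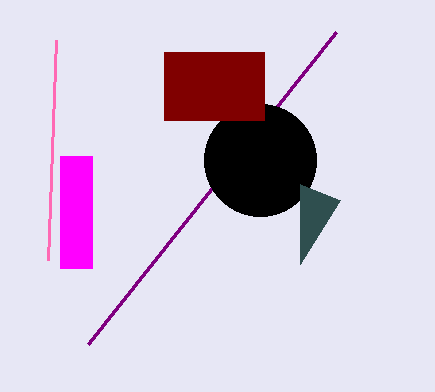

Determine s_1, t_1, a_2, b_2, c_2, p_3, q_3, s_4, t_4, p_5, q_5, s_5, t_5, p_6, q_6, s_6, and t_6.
s_1 = 336, t_1 = 32, a_2 = 260, b_2 = 160, c_2 = 56, p_3 = 340, q_3 = 200, s_4 = 56, t_4 = 40, p_5 = 164, q_5 = 52, s_5 = 264, t_5 = 120, p_6 = 60, q_6 = 156, s_6 = 92, t_6 = 268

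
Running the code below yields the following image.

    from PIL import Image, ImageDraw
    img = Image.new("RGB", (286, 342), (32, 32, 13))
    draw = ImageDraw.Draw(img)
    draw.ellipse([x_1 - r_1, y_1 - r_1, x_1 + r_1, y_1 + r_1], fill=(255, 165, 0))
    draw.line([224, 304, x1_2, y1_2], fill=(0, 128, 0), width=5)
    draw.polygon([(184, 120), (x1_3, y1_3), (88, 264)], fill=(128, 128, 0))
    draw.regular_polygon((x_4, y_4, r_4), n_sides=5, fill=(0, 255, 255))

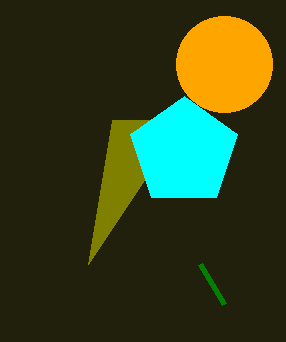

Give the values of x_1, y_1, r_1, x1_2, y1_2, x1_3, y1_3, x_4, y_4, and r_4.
x_1 = 224
y_1 = 64
r_1 = 48
x1_2 = 200
y1_2 = 264
x1_3 = 112
y1_3 = 120
x_4 = 184
y_4 = 152
r_4 = 56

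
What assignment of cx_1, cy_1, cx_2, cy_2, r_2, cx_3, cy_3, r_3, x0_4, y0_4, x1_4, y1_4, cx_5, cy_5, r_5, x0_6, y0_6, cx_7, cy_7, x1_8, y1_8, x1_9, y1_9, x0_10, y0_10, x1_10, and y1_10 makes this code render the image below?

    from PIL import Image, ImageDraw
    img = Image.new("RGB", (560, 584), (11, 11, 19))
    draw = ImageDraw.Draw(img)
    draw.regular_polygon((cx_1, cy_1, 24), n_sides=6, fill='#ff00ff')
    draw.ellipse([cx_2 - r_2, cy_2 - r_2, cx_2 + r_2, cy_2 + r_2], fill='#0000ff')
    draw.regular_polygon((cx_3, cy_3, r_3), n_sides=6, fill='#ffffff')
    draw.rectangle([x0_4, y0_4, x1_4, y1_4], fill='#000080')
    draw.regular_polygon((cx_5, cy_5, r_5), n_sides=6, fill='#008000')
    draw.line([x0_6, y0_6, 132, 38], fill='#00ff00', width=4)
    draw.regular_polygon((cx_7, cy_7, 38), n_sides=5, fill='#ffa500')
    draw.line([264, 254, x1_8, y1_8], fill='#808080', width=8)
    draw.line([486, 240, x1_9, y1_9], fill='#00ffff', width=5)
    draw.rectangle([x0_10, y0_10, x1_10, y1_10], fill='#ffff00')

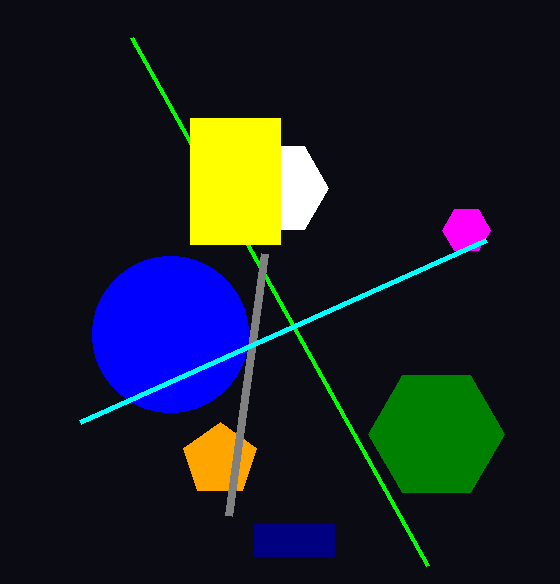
cx_1 = 466
cy_1 = 230
cx_2 = 170
cy_2 = 334
r_2 = 78
cx_3 = 280
cy_3 = 188
r_3 = 48
x0_4 = 254
y0_4 = 524
x1_4 = 334
y1_4 = 556
cx_5 = 436
cy_5 = 434
r_5 = 68
x0_6 = 428
y0_6 = 566
cx_7 = 220
cy_7 = 460
x1_8 = 228
y1_8 = 516
x1_9 = 80
y1_9 = 422
x0_10 = 190
y0_10 = 118
x1_10 = 280
y1_10 = 244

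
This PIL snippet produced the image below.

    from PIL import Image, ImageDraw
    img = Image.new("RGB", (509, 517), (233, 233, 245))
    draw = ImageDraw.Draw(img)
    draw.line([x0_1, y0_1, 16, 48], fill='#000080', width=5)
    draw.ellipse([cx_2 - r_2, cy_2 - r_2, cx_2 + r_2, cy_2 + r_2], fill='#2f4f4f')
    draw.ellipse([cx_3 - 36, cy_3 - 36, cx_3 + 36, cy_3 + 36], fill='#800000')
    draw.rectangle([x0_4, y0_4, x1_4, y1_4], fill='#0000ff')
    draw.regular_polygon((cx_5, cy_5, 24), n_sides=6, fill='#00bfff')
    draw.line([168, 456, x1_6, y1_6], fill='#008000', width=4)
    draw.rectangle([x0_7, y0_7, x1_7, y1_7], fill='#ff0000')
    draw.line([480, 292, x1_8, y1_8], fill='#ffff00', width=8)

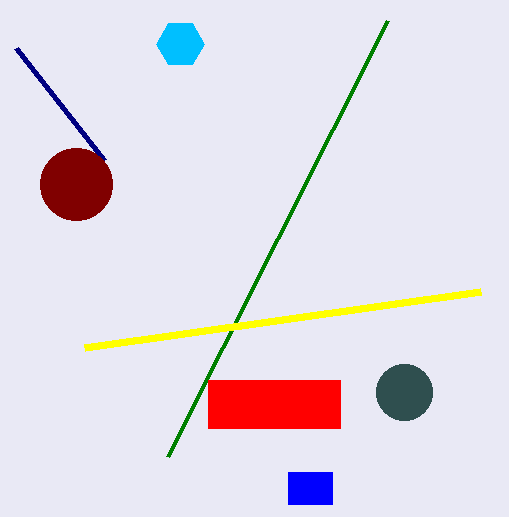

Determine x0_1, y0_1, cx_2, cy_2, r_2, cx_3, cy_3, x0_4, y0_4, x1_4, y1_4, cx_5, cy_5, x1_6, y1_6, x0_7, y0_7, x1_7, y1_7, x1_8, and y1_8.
x0_1 = 104; y0_1 = 160; cx_2 = 404; cy_2 = 392; r_2 = 28; cx_3 = 76; cy_3 = 184; x0_4 = 288; y0_4 = 472; x1_4 = 332; y1_4 = 504; cx_5 = 180; cy_5 = 44; x1_6 = 388; y1_6 = 20; x0_7 = 208; y0_7 = 380; x1_7 = 340; y1_7 = 428; x1_8 = 84; y1_8 = 348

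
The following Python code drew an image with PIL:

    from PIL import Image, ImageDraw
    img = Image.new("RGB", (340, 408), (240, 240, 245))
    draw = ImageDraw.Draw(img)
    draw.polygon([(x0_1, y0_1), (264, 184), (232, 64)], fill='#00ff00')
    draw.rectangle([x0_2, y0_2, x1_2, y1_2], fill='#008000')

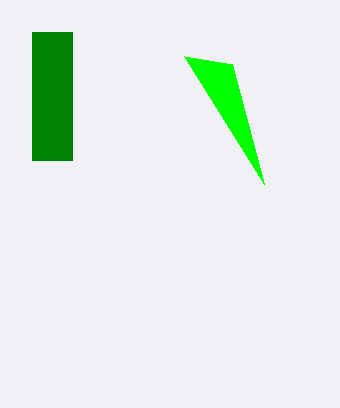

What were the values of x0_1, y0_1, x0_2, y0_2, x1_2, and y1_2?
x0_1 = 184, y0_1 = 56, x0_2 = 32, y0_2 = 32, x1_2 = 72, y1_2 = 160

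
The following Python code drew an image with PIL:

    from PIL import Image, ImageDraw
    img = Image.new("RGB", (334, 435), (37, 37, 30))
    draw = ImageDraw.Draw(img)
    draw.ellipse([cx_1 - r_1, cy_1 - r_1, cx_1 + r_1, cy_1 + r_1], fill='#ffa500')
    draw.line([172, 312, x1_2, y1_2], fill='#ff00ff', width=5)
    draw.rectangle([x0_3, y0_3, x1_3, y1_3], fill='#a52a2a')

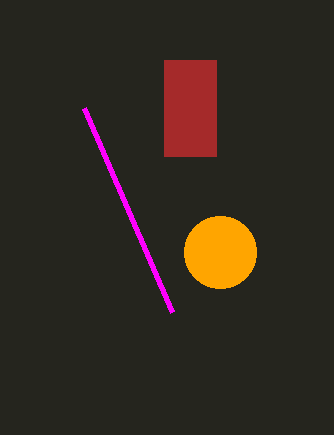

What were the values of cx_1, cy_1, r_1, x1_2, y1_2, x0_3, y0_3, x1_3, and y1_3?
cx_1 = 220; cy_1 = 252; r_1 = 36; x1_2 = 84; y1_2 = 108; x0_3 = 164; y0_3 = 60; x1_3 = 216; y1_3 = 156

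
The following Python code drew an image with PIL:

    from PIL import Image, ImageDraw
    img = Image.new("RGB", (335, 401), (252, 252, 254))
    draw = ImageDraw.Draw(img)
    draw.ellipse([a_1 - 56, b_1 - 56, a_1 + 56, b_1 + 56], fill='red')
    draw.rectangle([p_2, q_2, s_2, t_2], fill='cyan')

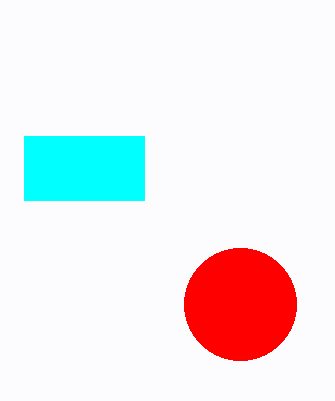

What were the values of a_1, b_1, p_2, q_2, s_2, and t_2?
a_1 = 240, b_1 = 304, p_2 = 24, q_2 = 136, s_2 = 144, t_2 = 200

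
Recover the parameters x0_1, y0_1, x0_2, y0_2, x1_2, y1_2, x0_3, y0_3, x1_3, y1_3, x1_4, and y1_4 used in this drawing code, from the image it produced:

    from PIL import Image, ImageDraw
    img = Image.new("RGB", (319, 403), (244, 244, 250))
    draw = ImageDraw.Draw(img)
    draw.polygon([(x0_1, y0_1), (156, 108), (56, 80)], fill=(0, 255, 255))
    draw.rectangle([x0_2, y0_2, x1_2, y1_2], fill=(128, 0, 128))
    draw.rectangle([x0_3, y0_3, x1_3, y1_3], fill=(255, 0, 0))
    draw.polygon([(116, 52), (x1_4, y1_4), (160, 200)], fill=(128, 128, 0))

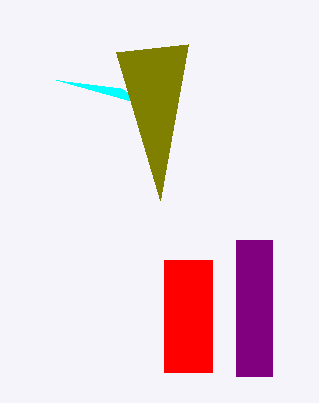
x0_1 = 120; y0_1 = 88; x0_2 = 236; y0_2 = 240; x1_2 = 272; y1_2 = 376; x0_3 = 164; y0_3 = 260; x1_3 = 212; y1_3 = 372; x1_4 = 188; y1_4 = 44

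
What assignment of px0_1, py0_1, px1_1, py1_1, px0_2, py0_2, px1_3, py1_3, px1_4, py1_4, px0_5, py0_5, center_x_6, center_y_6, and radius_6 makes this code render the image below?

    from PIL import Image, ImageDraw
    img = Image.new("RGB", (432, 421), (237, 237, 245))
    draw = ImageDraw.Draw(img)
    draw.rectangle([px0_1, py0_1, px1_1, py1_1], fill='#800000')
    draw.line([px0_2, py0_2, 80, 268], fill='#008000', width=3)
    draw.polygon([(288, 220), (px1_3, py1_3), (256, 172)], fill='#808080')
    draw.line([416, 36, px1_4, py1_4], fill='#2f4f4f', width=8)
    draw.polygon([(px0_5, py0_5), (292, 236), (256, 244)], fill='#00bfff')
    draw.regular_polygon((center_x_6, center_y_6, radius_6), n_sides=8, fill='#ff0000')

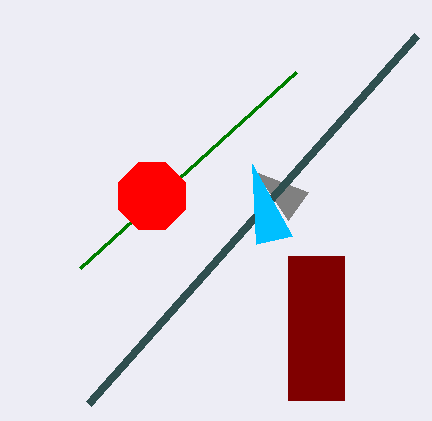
px0_1 = 288
py0_1 = 256
px1_1 = 344
py1_1 = 400
px0_2 = 296
py0_2 = 72
px1_3 = 308
py1_3 = 192
px1_4 = 88
py1_4 = 404
px0_5 = 252
py0_5 = 164
center_x_6 = 152
center_y_6 = 196
radius_6 = 36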